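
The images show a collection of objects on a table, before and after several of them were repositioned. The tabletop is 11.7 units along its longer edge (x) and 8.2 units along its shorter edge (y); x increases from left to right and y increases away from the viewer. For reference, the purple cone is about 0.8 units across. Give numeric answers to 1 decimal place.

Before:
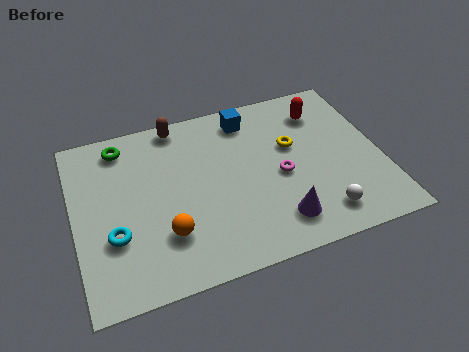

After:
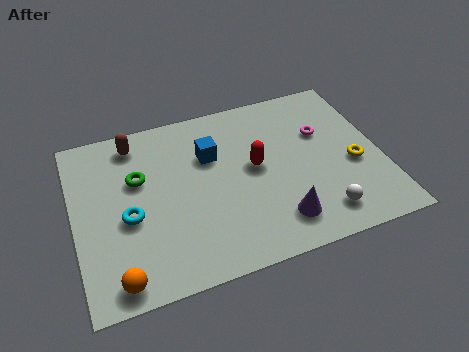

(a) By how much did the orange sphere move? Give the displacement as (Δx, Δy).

(-1.9, -1.4)

From the two frames, the orange sphere sits at roughly (3.3, 2.3) before and (1.4, 0.9) after.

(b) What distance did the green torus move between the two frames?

1.9

The green torus was near (2.0, 7.0) before and (2.5, 5.2) after, so it travelled √(0.5² + 1.8²) ≈ 1.9 units.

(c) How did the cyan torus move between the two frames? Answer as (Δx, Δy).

(0.6, 0.7)

The cyan torus was at about (1.4, 2.8) and moved to about (2.0, 3.5).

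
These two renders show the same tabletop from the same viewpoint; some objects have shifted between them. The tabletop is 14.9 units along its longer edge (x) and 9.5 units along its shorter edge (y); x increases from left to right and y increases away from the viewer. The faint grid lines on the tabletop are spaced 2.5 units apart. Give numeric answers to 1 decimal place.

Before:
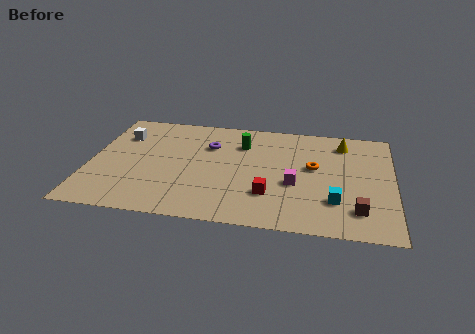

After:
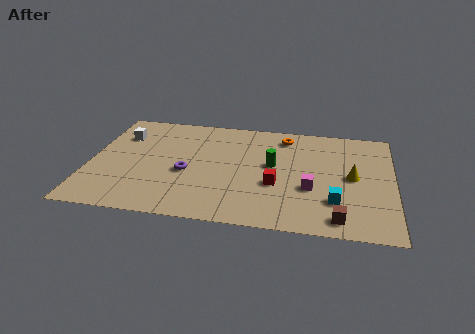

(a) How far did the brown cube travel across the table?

1.2

From (13.2, 2.0) to (12.3, 1.2), the brown cube covered √(0.9² + 0.8²) ≈ 1.2 units.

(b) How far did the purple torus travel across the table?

2.8

The purple torus was near (5.8, 6.6) before and (4.8, 4.0) after, so it travelled √(1.0² + 2.6²) ≈ 2.8 units.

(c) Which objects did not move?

the white cube and the cyan cube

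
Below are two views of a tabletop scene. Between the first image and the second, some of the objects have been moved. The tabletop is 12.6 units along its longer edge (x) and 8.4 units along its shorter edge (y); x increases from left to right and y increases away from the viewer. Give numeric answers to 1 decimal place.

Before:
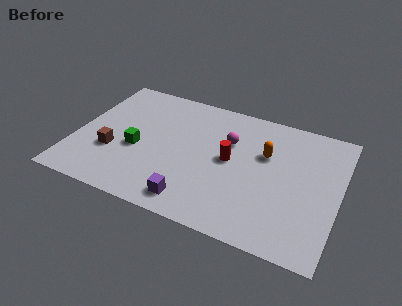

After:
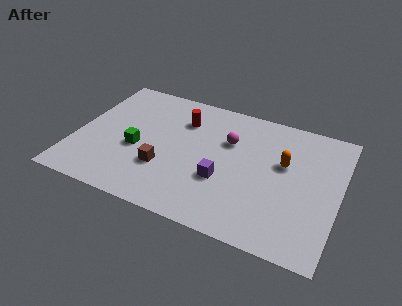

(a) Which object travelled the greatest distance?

the red cylinder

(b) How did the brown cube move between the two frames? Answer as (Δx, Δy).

(2.5, -0.2)

From the two frames, the brown cube sits at roughly (1.9, 2.9) before and (4.4, 2.7) after.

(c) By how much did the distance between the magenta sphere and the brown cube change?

-1.9

The distance was about 5.9 in the first image and 4.0 in the second, so they moved 1.9 units closer together.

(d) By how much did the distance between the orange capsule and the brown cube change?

-1.5

The distance was about 7.5 in the first image and 6.0 in the second, so they moved 1.5 units closer together.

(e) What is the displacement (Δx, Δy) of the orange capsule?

(0.9, -0.3)

The orange capsule was at about (9.0, 5.4) and moved to about (9.9, 5.1).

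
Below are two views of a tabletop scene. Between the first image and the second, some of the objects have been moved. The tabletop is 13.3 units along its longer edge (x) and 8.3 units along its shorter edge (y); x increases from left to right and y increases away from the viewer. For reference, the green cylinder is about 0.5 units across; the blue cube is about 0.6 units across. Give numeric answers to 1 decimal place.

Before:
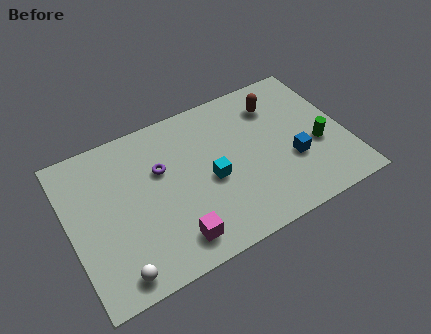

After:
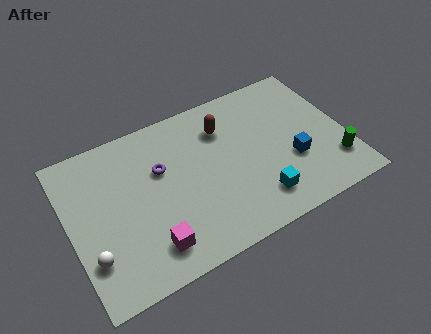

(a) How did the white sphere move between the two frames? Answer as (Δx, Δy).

(-1.0, 1.3)

The white sphere was at about (1.8, 1.0) and moved to about (0.8, 2.3).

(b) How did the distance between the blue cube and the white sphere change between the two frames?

+0.8

The distance was about 9.0 in the first image and 9.8 in the second, so they moved 0.8 units further apart.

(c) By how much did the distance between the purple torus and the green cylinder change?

+1.0

Before: roughly 7.7 units apart; after: 8.7. That's 1.0 units further apart.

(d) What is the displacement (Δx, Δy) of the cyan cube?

(2.0, -2.0)

From the two frames, the cyan cube sits at roughly (6.7, 3.7) before and (8.7, 1.7) after.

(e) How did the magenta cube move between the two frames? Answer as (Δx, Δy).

(-1.1, 0.2)

The magenta cube started near (4.6, 1.4) and ended near (3.5, 1.6).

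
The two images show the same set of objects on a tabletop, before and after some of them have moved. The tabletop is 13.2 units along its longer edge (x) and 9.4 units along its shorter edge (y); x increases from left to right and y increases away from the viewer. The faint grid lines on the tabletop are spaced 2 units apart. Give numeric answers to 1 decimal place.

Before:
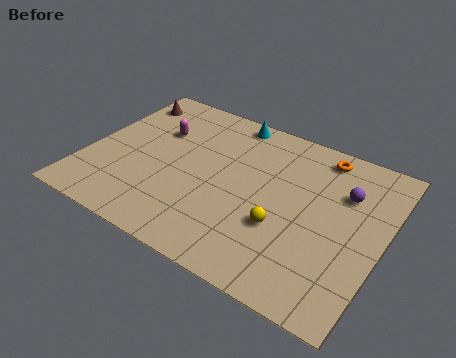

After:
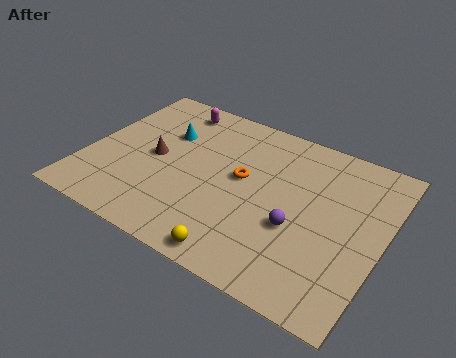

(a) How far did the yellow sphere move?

2.8

The yellow sphere moved from about (9.0, 3.3) to (7.5, 0.9), a distance of √(1.5² + 2.4²) ≈ 2.8.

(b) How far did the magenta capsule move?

1.8

The magenta capsule was near (2.8, 6.3) before and (3.2, 8.1) after, so it travelled √(0.4² + 1.8²) ≈ 1.8 units.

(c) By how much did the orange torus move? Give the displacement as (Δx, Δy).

(-3.1, -3.0)

The orange torus was at about (10.0, 8.2) and moved to about (6.9, 5.2).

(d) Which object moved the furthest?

the orange torus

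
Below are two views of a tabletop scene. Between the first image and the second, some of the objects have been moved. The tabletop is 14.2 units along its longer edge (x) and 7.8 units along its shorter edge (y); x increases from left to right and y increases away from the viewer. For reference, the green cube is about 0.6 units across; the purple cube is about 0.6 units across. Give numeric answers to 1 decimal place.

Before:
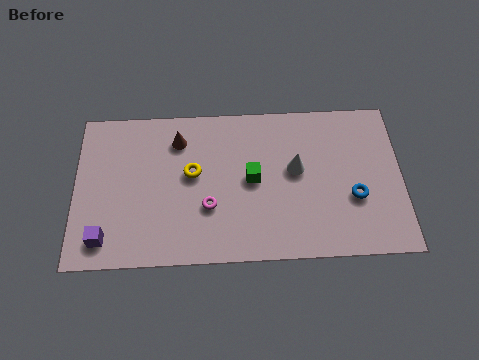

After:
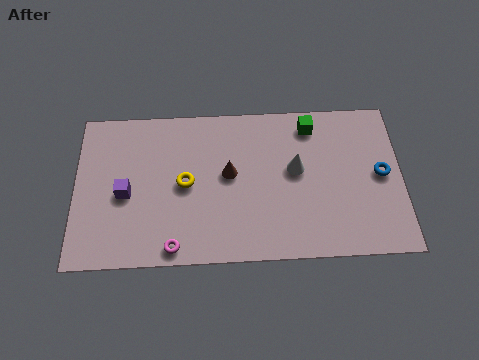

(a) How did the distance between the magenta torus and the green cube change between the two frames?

+6.0

The distance was about 2.3 in the first image and 8.3 in the second, so they moved 6.0 units further apart.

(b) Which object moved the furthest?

the green cube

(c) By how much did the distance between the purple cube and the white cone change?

-1.4

Before: roughly 8.9 units apart; after: 7.5. That's 1.4 units closer together.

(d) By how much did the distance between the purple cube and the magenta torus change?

-1.3

The distance was about 4.7 in the first image and 3.4 in the second, so they moved 1.3 units closer together.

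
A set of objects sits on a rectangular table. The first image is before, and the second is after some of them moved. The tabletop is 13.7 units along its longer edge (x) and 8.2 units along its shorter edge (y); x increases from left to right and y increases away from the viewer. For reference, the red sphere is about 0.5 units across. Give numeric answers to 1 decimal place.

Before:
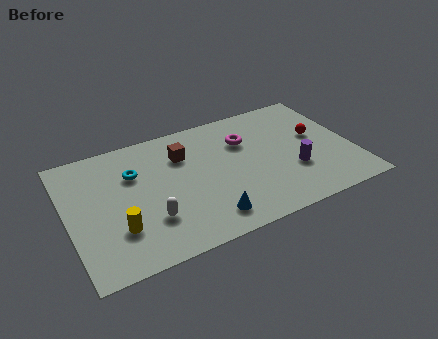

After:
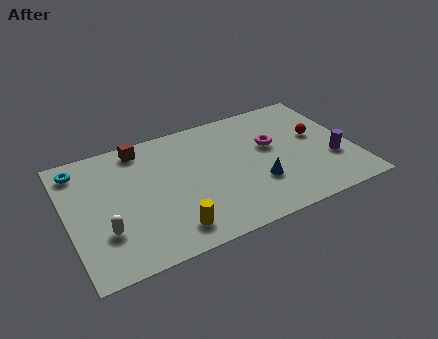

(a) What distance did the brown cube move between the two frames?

2.3

The brown cube was near (5.7, 5.9) before and (3.8, 7.2) after, so it travelled √(1.9² + 1.3²) ≈ 2.3 units.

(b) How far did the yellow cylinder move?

2.6

The yellow cylinder moved from about (2.2, 2.4) to (4.6, 1.4), a distance of √(2.4² + 1.0²) ≈ 2.6.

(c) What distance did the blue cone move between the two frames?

2.9

The blue cone was near (6.3, 1.4) before and (8.9, 2.6) after, so it travelled √(2.6² + 1.2²) ≈ 2.9 units.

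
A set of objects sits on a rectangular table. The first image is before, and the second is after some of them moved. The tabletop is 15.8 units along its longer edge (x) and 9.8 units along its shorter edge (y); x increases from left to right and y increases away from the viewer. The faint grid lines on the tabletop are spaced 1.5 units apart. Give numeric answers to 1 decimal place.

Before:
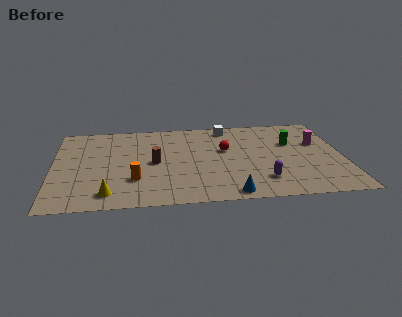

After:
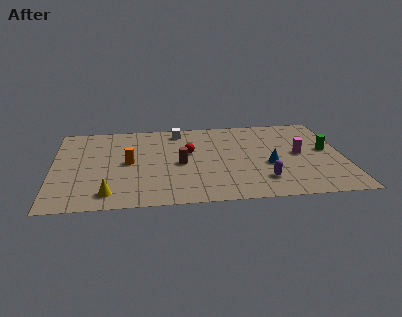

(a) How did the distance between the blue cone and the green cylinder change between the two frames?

-3.1

They were about 6.6 units apart before and 3.5 after — 3.1 units closer together.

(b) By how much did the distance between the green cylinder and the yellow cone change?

+1.3

The distance was about 11.2 in the first image and 12.5 in the second, so they moved 1.3 units further apart.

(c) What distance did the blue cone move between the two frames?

3.7

The blue cone moved from about (9.5, 0.9) to (11.7, 3.9), a distance of √(2.2² + 3.0²) ≈ 3.7.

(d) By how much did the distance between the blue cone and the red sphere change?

-0.3

They were about 5.0 units apart before and 4.7 after — 0.3 units closer together.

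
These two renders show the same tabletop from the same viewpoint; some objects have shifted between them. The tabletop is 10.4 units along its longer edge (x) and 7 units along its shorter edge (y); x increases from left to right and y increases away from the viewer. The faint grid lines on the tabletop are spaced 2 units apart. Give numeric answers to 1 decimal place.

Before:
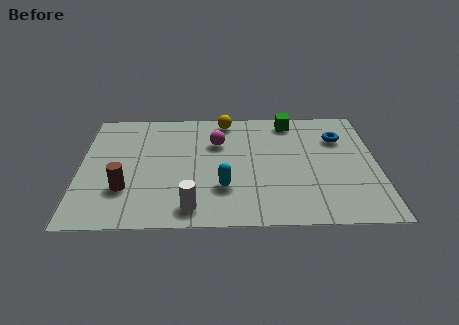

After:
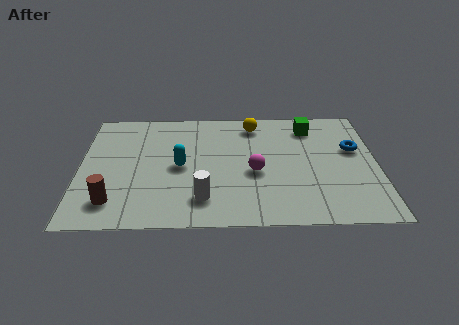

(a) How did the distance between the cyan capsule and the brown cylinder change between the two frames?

-0.4

They were about 3.4 units apart before and 3.0 after — 0.4 units closer together.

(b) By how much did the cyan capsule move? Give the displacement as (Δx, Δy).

(-1.5, 1.3)

The cyan capsule was at about (5.0, 2.1) and moved to about (3.5, 3.4).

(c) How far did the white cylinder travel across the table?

0.6

The white cylinder moved from about (3.9, 1.0) to (4.3, 1.5), a distance of √(0.4² + 0.5²) ≈ 0.6.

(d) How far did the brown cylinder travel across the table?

0.8

From (1.6, 2.1) to (1.2, 1.4), the brown cylinder covered √(0.4² + 0.7²) ≈ 0.8 units.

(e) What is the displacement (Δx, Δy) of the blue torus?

(0.5, -0.7)

The blue torus was at about (9.1, 5.0) and moved to about (9.6, 4.3).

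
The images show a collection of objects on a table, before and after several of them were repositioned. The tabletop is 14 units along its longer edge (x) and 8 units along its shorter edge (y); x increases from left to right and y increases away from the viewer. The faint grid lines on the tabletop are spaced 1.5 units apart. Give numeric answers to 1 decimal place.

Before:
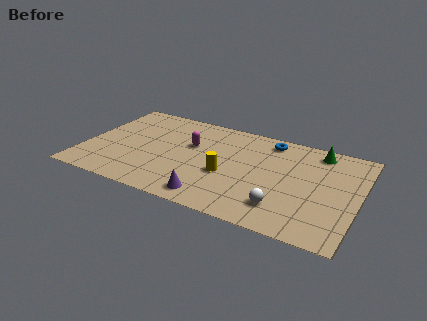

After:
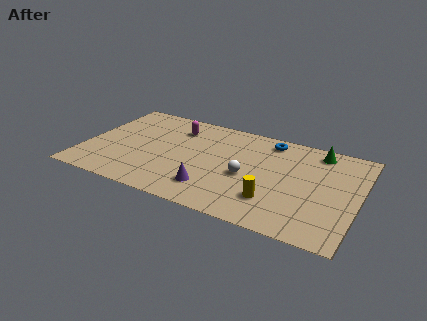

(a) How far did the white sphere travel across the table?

2.6

From (10.4, 1.8) to (8.4, 3.5), the white sphere covered √(2.0² + 1.7²) ≈ 2.6 units.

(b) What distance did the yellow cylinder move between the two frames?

2.7

The yellow cylinder moved from about (7.4, 3.2) to (9.9, 2.1), a distance of √(2.5² + 1.1²) ≈ 2.7.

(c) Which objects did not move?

the blue torus and the green cone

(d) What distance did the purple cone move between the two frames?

0.7

The purple cone was near (6.9, 1.1) before and (6.8, 1.8) after, so it travelled √(0.1² + 0.7²) ≈ 0.7 units.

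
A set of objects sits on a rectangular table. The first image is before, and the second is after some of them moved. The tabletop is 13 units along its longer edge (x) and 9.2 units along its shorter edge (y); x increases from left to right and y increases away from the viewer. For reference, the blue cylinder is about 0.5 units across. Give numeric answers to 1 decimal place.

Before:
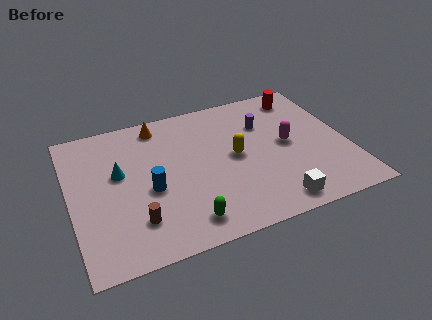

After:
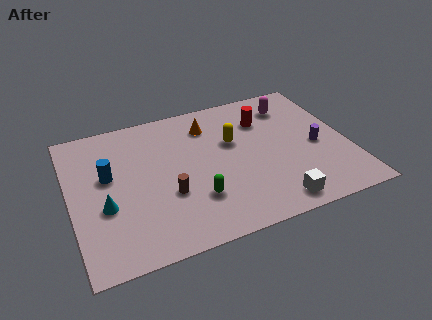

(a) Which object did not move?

the white cube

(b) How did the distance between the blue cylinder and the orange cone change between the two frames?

+1.0

Before: roughly 4.2 units apart; after: 5.2. That's 1.0 units further apart.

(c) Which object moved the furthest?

the purple cylinder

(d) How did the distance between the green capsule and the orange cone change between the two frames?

-1.9

Before: roughly 6.6 units apart; after: 4.7. That's 1.9 units closer together.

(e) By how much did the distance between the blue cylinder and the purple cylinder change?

+3.6

Before: roughly 6.2 units apart; after: 9.8. That's 3.6 units further apart.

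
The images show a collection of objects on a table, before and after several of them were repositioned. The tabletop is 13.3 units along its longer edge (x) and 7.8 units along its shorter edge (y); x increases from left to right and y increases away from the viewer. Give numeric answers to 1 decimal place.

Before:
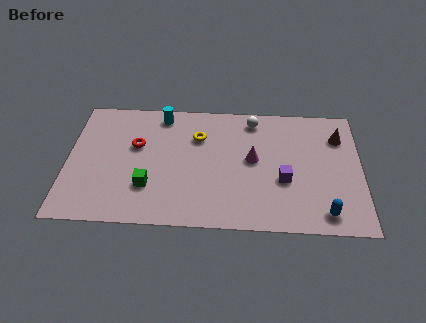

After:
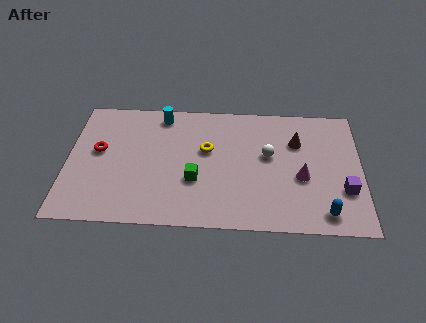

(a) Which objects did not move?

the blue capsule and the cyan cylinder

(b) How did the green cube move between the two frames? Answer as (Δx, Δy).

(2.1, 0.5)

The green cube started near (3.7, 2.3) and ended near (5.8, 2.8).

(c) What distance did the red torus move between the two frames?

1.7

The red torus moved from about (3.1, 4.8) to (1.4, 4.4), a distance of √(1.7² + 0.4²) ≈ 1.7.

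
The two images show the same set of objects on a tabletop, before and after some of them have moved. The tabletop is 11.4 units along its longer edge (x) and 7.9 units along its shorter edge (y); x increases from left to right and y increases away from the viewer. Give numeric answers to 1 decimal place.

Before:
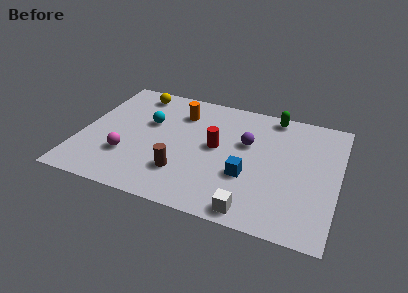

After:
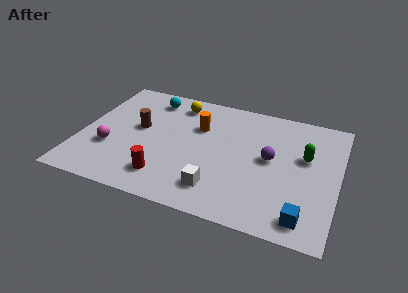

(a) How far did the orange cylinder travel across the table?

1.1

From (4.2, 6.0) to (5.1, 5.3), the orange cylinder covered √(0.9² + 0.7²) ≈ 1.1 units.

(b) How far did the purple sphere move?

1.3

The purple sphere moved from about (7.3, 4.9) to (8.4, 4.2), a distance of √(1.1² + 0.7²) ≈ 1.3.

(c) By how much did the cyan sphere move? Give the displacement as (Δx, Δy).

(-0.1, 1.7)

The cyan sphere was at about (2.9, 4.9) and moved to about (2.8, 6.6).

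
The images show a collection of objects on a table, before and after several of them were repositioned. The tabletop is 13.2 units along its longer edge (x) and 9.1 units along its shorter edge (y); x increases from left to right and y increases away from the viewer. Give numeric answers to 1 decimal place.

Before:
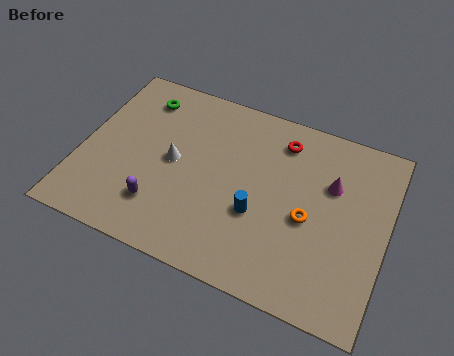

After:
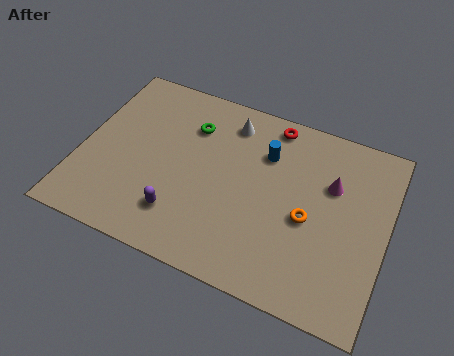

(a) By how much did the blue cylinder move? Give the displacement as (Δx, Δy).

(0.0, 3.1)

The blue cylinder was at about (7.8, 3.4) and moved to about (7.8, 6.5).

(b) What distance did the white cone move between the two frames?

3.6

The white cone moved from about (4.0, 4.6) to (6.1, 7.5), a distance of √(2.1² + 2.9²) ≈ 3.6.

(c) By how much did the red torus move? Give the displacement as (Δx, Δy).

(-0.5, 0.7)

From the two frames, the red torus sits at roughly (8.4, 7.4) before and (7.9, 8.1) after.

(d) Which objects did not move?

the orange torus and the magenta cone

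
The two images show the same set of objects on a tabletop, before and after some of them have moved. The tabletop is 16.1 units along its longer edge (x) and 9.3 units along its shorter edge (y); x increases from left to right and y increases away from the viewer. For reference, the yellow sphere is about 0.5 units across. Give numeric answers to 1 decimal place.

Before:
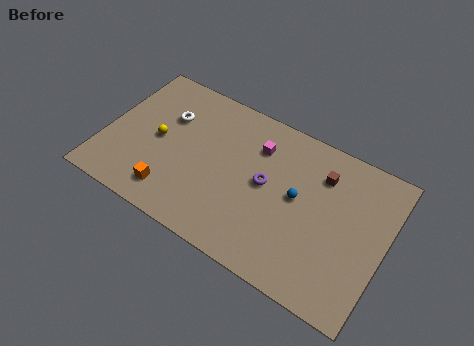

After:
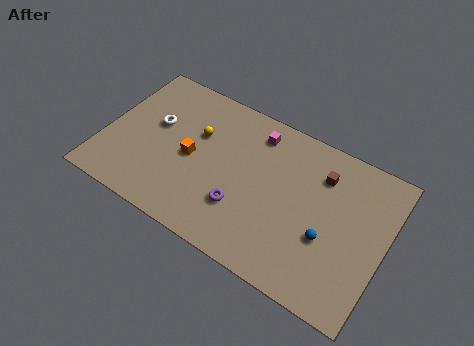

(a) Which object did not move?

the brown cube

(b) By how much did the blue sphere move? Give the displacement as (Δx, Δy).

(1.9, -1.5)

The blue sphere was at about (11.1, 5.0) and moved to about (13.0, 3.5).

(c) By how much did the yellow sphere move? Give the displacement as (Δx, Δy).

(2.1, 1.4)

The yellow sphere started near (3.0, 4.6) and ended near (5.1, 6.0).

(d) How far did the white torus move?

1.0

The white torus was near (3.3, 6.3) before and (2.7, 5.5) after, so it travelled √(0.6² + 0.8²) ≈ 1.0 units.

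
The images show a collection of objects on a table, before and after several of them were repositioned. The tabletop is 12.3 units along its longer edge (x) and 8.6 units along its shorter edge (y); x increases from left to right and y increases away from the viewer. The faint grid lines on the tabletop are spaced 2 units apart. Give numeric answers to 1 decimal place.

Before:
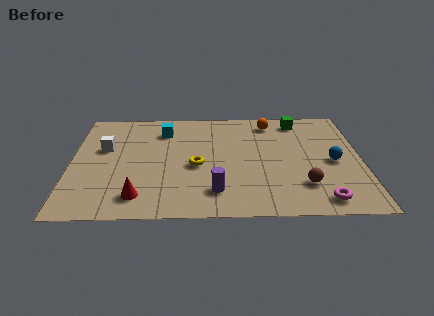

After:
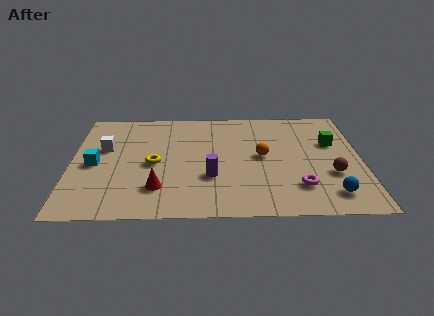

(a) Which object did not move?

the white cube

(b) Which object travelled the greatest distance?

the cyan cube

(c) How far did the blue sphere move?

2.5

The blue sphere was near (11.1, 4.0) before and (10.9, 1.5) after, so it travelled √(0.2² + 2.5²) ≈ 2.5 units.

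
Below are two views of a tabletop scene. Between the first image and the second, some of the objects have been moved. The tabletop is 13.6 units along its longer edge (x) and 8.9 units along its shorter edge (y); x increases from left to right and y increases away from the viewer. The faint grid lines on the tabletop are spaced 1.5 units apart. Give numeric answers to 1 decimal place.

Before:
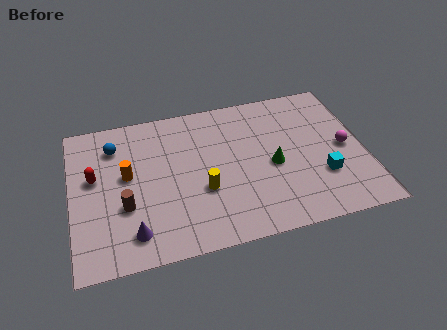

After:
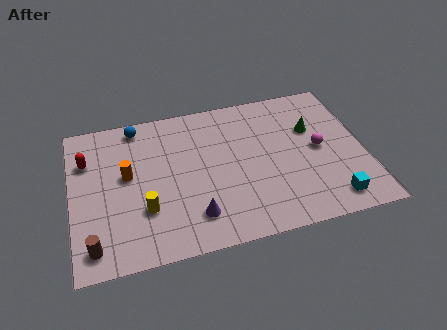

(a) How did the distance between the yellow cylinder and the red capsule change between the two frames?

-1.0

They were about 5.3 units apart before and 4.3 after — 1.0 units closer together.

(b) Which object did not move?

the orange cylinder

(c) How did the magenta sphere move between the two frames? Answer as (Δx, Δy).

(-1.2, 0.2)

The magenta sphere was at about (12.7, 4.3) and moved to about (11.5, 4.5).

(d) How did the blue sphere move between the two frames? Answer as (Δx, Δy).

(1.1, 1.0)

From the two frames, the blue sphere sits at roughly (2.1, 6.9) before and (3.2, 7.9) after.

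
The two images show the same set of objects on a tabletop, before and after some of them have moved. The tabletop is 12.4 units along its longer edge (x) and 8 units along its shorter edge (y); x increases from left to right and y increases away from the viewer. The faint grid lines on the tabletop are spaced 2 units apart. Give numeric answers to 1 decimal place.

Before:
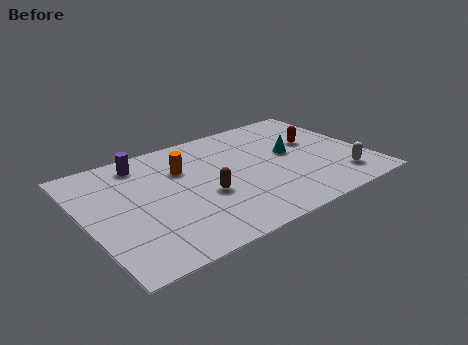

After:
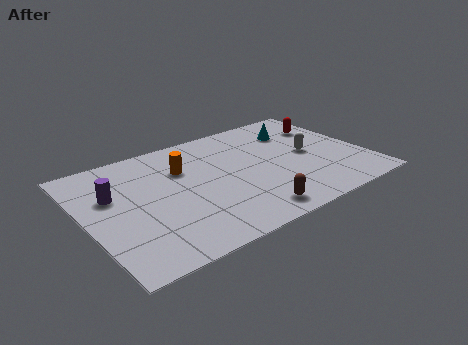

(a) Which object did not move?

the orange cylinder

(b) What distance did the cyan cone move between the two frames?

1.7

From (9.2, 4.4) to (9.8, 6.0), the cyan cone covered √(0.6² + 1.6²) ≈ 1.7 units.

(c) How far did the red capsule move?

1.3

From (10.4, 4.8) to (11.2, 5.8), the red capsule covered √(0.8² + 1.0²) ≈ 1.3 units.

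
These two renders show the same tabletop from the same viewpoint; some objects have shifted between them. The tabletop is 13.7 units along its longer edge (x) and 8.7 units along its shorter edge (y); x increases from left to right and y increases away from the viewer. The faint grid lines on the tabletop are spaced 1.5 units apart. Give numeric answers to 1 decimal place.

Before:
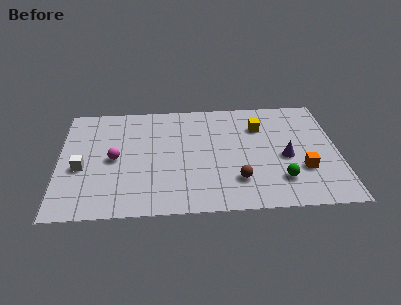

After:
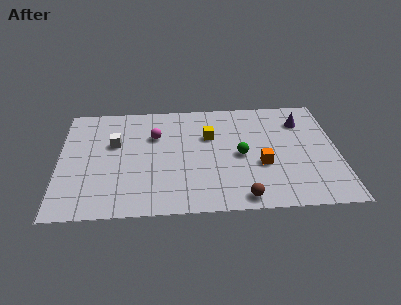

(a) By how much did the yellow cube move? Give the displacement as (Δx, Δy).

(-2.5, -0.6)

From the two frames, the yellow cube sits at roughly (9.9, 6.3) before and (7.4, 5.7) after.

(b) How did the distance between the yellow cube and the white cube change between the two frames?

-4.5

The distance was about 9.2 in the first image and 4.7 in the second, so they moved 4.5 units closer together.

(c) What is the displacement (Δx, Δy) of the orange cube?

(-2.0, 0.5)

From the two frames, the orange cube sits at roughly (11.9, 2.8) before and (9.9, 3.3) after.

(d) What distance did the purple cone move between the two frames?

2.9

From (11.1, 3.8) to (12.0, 6.6), the purple cone covered √(0.9² + 2.8²) ≈ 2.9 units.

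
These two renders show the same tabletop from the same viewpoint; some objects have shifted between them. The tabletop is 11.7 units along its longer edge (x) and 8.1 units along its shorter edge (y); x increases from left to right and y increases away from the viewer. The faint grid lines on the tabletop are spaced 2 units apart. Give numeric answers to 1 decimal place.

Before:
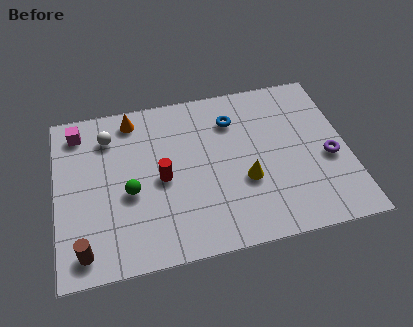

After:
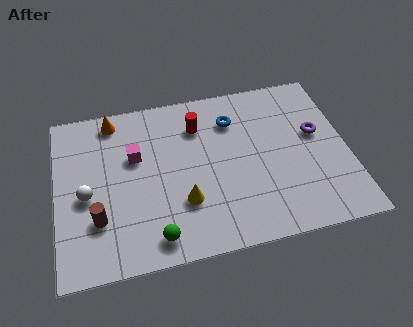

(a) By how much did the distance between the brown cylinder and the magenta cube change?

-2.6

They were about 5.7 units apart before and 3.1 after — 2.6 units closer together.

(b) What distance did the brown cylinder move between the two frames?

1.4

From (1.0, 1.1) to (1.6, 2.4), the brown cylinder covered √(0.6² + 1.3²) ≈ 1.4 units.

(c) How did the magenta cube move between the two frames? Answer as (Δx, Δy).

(2.2, -1.7)

From the two frames, the magenta cube sits at roughly (1.0, 6.8) before and (3.2, 5.1) after.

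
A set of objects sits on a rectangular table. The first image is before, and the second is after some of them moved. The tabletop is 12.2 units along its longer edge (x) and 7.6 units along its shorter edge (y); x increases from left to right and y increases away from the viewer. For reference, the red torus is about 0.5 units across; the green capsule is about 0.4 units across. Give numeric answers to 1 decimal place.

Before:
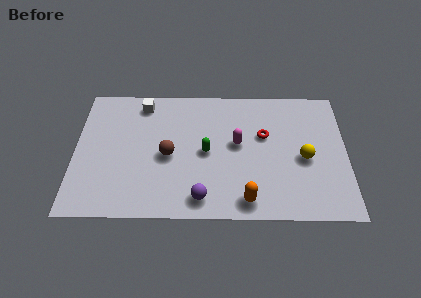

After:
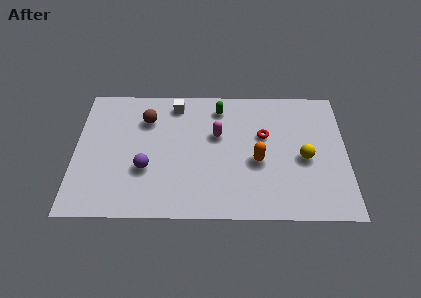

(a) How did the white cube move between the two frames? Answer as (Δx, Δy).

(1.5, 0.0)

The white cube started near (3.0, 6.5) and ended near (4.5, 6.5).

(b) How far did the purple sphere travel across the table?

3.0

The purple sphere moved from about (5.7, 1.1) to (3.2, 2.7), a distance of √(2.5² + 1.6²) ≈ 3.0.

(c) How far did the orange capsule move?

2.3

From (7.7, 1.0) to (8.2, 3.2), the orange capsule covered √(0.5² + 2.2²) ≈ 2.3 units.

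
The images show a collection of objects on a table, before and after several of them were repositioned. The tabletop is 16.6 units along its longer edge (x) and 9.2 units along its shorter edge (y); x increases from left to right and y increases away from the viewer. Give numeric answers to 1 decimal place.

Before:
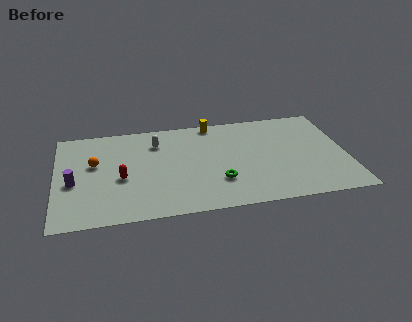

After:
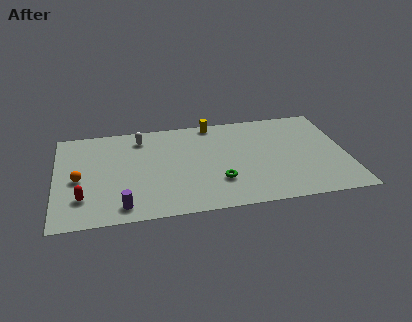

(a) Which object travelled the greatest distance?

the purple cylinder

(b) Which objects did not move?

the yellow cylinder and the green torus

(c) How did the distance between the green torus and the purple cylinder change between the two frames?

-2.6

The distance was about 8.3 in the first image and 5.7 in the second, so they moved 2.6 units closer together.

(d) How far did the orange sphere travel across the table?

1.6

The orange sphere was near (2.2, 5.5) before and (1.3, 4.2) after, so it travelled √(0.9² + 1.3²) ≈ 1.6 units.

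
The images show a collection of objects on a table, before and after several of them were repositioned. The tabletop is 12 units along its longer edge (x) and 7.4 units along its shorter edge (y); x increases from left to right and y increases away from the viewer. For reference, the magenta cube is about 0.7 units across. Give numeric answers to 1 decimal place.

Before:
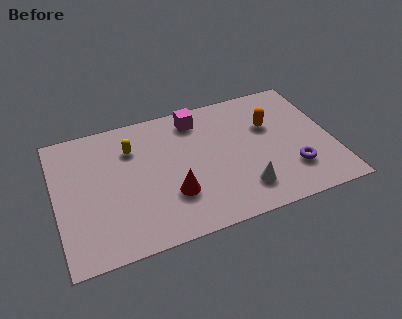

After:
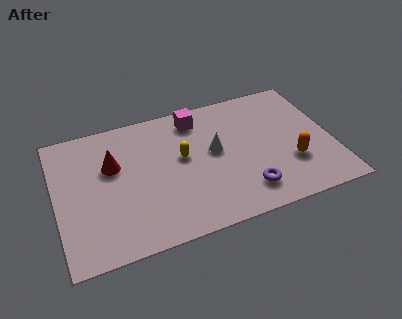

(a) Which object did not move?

the magenta cube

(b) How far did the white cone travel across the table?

2.7

The white cone was near (7.9, 1.6) before and (6.9, 4.1) after, so it travelled √(1.0² + 2.5²) ≈ 2.7 units.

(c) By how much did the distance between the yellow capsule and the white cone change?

-4.5

The distance was about 5.9 in the first image and 1.4 in the second, so they moved 4.5 units closer together.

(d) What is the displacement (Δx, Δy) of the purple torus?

(-2.1, -0.5)

From the two frames, the purple torus sits at roughly (10.1, 2.0) before and (8.0, 1.5) after.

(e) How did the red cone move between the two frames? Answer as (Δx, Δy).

(-2.4, 2.4)

The red cone started near (4.9, 2.3) and ended near (2.5, 4.7).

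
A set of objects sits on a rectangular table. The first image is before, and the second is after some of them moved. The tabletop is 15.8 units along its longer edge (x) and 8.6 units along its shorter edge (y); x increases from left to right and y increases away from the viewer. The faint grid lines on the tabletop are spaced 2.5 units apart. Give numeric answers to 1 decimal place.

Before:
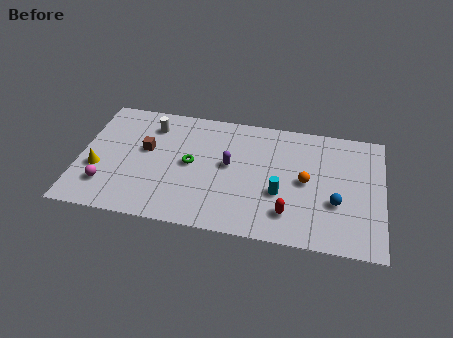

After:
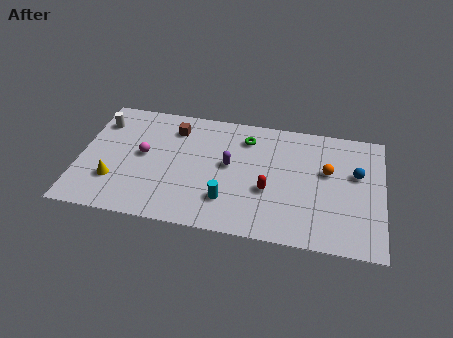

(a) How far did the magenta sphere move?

3.1

The magenta sphere was near (1.5, 2.1) before and (3.3, 4.6) after, so it travelled √(1.8² + 2.5²) ≈ 3.1 units.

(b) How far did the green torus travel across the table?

3.7

The green torus was near (5.8, 4.4) before and (8.6, 6.8) after, so it travelled √(2.8² + 2.4²) ≈ 3.7 units.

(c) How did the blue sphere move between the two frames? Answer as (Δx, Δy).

(1.0, 2.2)

The blue sphere started near (13.4, 3.1) and ended near (14.4, 5.3).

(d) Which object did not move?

the purple capsule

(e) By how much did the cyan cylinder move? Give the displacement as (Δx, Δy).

(-2.7, -1.0)

The cyan cylinder was at about (10.5, 3.2) and moved to about (7.8, 2.2).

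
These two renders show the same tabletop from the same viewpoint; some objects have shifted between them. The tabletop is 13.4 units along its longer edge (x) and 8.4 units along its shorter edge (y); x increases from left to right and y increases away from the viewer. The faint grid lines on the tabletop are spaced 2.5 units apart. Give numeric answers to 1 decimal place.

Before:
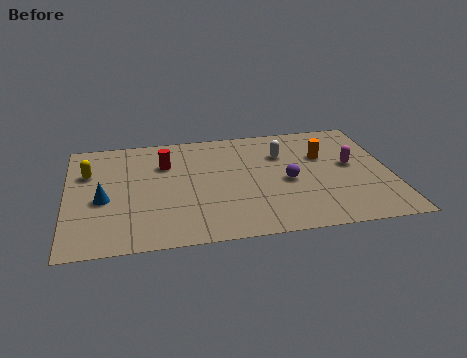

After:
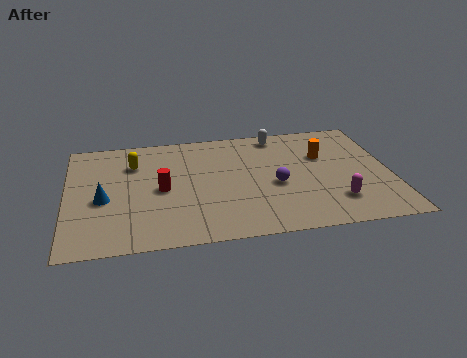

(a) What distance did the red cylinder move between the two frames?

1.9

From (4.1, 5.9) to (3.9, 4.0), the red cylinder covered √(0.2² + 1.9²) ≈ 1.9 units.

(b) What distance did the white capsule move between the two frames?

1.5

From (9.0, 5.9) to (8.9, 7.4), the white capsule covered √(0.1² + 1.5²) ≈ 1.5 units.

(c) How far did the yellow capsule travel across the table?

1.9

The yellow capsule moved from about (0.9, 5.7) to (2.8, 6.1), a distance of √(1.9² + 0.4²) ≈ 1.9.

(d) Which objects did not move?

the orange cylinder and the blue cone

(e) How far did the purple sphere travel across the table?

0.5

The purple sphere moved from about (9.1, 3.8) to (8.6, 3.6), a distance of √(0.5² + 0.2²) ≈ 0.5.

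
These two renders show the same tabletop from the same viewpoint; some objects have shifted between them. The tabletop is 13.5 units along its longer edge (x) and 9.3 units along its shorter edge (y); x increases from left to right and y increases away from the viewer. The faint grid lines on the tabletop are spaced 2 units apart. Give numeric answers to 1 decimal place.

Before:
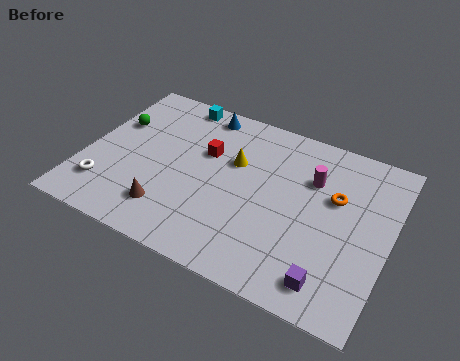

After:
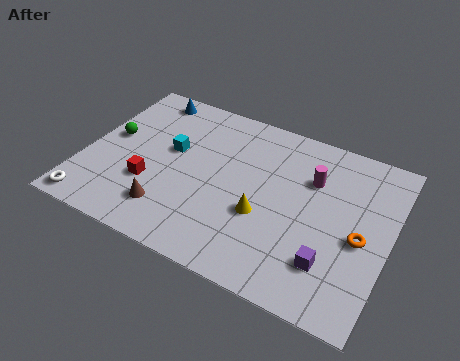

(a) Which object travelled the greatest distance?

the red cube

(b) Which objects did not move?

the brown cone and the magenta cylinder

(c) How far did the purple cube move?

0.9

From (11.3, 1.4) to (11.2, 2.3), the purple cube covered √(0.1² + 0.9²) ≈ 0.9 units.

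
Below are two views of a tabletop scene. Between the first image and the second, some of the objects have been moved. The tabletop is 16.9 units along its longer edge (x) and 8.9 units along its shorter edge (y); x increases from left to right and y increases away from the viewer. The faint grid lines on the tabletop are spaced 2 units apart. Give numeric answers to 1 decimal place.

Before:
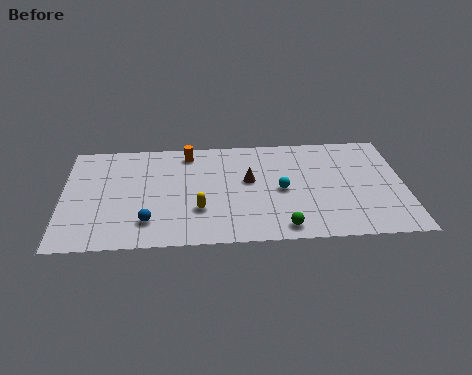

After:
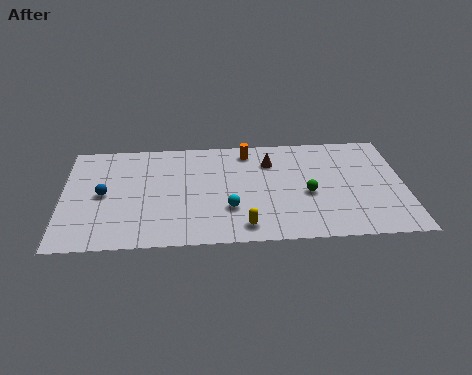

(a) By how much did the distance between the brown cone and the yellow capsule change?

+2.1

They were about 3.4 units apart before and 5.5 after — 2.1 units further apart.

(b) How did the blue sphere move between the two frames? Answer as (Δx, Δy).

(-2.2, 2.4)

The blue sphere started near (4.2, 2.0) and ended near (2.0, 4.4).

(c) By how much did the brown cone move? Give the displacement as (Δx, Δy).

(1.1, 1.5)

From the two frames, the brown cone sits at roughly (9.2, 5.1) before and (10.3, 6.6) after.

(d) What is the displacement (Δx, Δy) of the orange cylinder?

(3.0, 0.0)

The orange cylinder started near (6.2, 7.6) and ended near (9.2, 7.6).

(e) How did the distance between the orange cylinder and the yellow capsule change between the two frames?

+1.5

The distance was about 4.8 in the first image and 6.3 in the second, so they moved 1.5 units further apart.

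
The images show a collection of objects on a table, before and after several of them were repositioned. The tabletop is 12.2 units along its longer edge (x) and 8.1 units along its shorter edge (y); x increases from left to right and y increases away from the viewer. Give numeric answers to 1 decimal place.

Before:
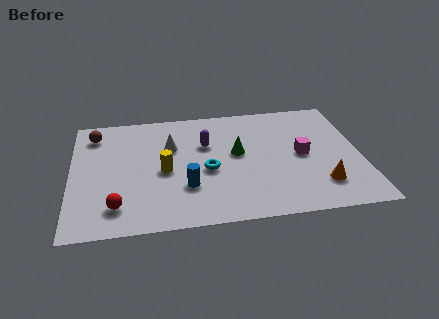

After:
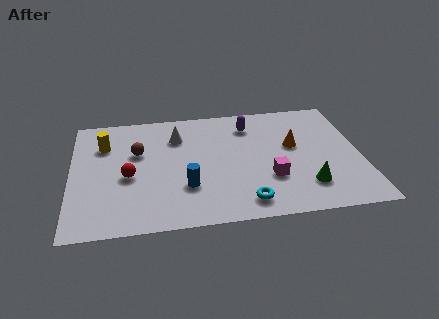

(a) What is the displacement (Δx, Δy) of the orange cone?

(-1.0, 2.8)

From the two frames, the orange cone sits at roughly (10.4, 1.9) before and (9.4, 4.7) after.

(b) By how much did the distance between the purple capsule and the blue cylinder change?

+1.9

The distance was about 2.9 in the first image and 4.8 in the second, so they moved 1.9 units further apart.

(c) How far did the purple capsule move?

2.2

The purple capsule was near (5.7, 5.3) before and (7.6, 6.4) after, so it travelled √(1.9² + 1.1²) ≈ 2.2 units.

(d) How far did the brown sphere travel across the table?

2.3

From (1.0, 6.6) to (2.8, 5.1), the brown sphere covered √(1.8² + 1.5²) ≈ 2.3 units.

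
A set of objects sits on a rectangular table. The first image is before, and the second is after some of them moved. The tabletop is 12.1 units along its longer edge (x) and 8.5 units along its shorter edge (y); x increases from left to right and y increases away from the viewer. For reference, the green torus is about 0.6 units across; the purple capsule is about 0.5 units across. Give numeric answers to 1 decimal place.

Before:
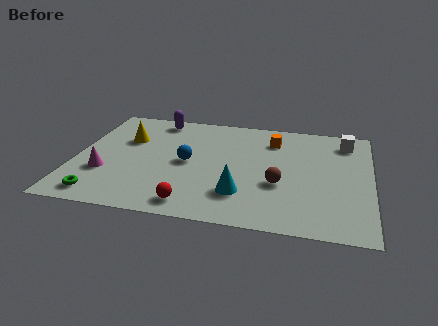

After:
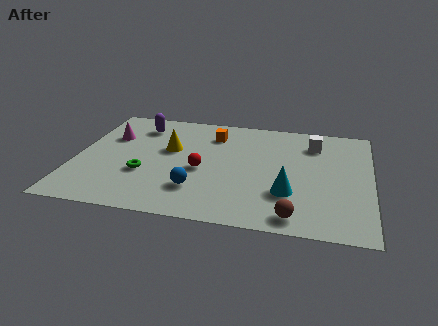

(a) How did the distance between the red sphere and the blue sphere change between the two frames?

-1.6

Before: roughly 3.1 units apart; after: 1.5. That's 1.6 units closer together.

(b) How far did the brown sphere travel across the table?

2.3

The brown sphere moved from about (8.4, 3.2) to (9.1, 1.0), a distance of √(0.7² + 2.2²) ≈ 2.3.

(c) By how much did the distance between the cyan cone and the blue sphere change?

+0.7

The distance was about 3.0 in the first image and 3.7 in the second, so they moved 0.7 units further apart.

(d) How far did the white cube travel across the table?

1.4

From (11.0, 7.0) to (9.7, 6.6), the white cube covered √(1.3² + 0.4²) ≈ 1.4 units.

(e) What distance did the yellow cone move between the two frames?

1.9

From (2.0, 5.6) to (3.8, 5.1), the yellow cone covered √(1.8² + 0.5²) ≈ 1.9 units.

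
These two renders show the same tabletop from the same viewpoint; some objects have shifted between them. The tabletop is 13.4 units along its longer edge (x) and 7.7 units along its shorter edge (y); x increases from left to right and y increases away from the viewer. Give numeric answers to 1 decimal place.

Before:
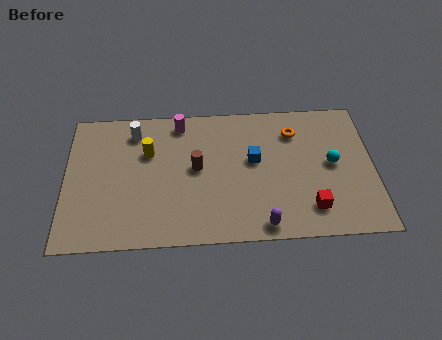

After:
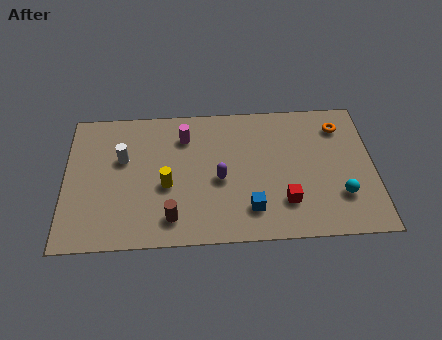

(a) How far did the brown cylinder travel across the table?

2.9

From (5.7, 4.1) to (4.6, 1.4), the brown cylinder covered √(1.1² + 2.7²) ≈ 2.9 units.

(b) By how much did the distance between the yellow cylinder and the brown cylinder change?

-0.5

The distance was about 2.3 in the first image and 1.8 in the second, so they moved 0.5 units closer together.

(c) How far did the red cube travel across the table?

1.2

From (10.6, 1.6) to (9.5, 2.0), the red cube covered √(1.1² + 0.4²) ≈ 1.2 units.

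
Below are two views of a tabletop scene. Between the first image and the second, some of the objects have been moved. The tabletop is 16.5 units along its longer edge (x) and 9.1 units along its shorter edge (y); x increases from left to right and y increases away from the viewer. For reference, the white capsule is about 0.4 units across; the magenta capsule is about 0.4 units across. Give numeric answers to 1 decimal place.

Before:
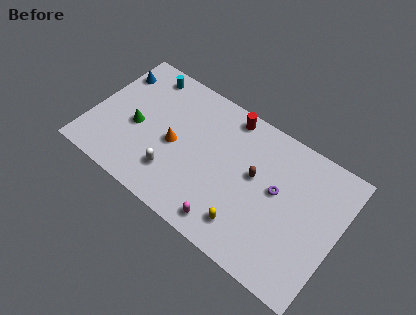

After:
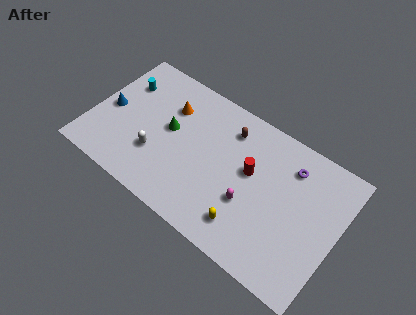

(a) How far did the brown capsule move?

2.9

The brown capsule was near (10.9, 5.2) before and (8.8, 7.2) after, so it travelled √(2.1² + 2.0²) ≈ 2.9 units.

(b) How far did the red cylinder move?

3.4

The red cylinder moved from about (8.6, 8.1) to (10.6, 5.3), a distance of √(2.0² + 2.8²) ≈ 3.4.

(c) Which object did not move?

the yellow capsule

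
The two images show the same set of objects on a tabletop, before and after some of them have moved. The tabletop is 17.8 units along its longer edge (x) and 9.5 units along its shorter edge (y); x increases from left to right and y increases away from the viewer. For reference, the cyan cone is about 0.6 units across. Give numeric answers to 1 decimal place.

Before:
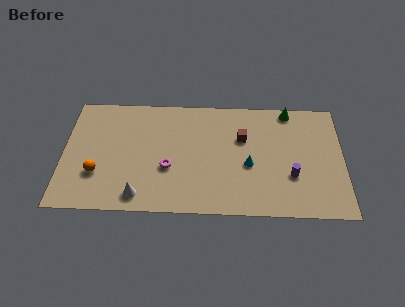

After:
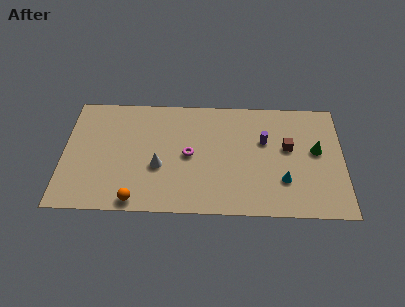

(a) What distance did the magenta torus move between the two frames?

1.7

The magenta torus was near (6.7, 3.6) before and (8.0, 4.7) after, so it travelled √(1.3² + 1.1²) ≈ 1.7 units.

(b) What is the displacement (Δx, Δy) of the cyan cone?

(2.2, -1.2)

The cyan cone was at about (11.8, 4.0) and moved to about (14.0, 2.8).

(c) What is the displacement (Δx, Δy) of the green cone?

(1.7, -3.3)

The green cone was at about (14.4, 8.6) and moved to about (16.1, 5.3).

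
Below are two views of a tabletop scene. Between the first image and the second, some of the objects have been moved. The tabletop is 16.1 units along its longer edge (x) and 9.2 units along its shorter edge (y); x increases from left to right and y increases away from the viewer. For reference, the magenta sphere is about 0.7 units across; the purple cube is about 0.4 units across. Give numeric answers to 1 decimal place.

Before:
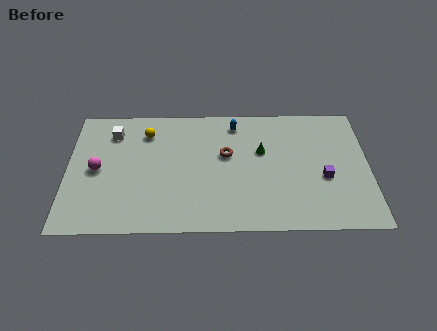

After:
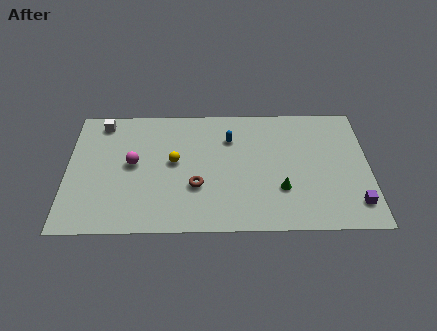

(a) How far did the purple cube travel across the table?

2.5

From (13.7, 3.7) to (15.3, 1.8), the purple cube covered √(1.6² + 1.9²) ≈ 2.5 units.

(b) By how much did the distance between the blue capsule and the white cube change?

+0.4

Before: roughly 6.6 units apart; after: 7.0. That's 0.4 units further apart.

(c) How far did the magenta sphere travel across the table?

1.9

From (1.6, 4.5) to (3.5, 4.9), the magenta sphere covered √(1.9² + 0.4²) ≈ 1.9 units.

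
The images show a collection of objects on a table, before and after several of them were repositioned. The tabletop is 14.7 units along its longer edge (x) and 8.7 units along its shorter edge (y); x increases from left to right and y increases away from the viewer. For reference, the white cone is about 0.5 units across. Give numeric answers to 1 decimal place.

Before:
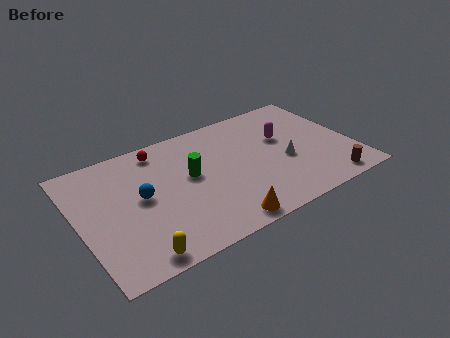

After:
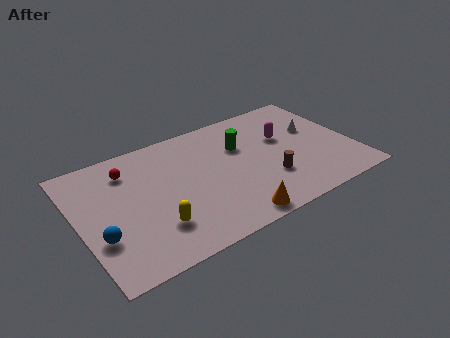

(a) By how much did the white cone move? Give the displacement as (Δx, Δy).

(1.9, 1.7)

The white cone was at about (11.0, 3.6) and moved to about (12.9, 5.3).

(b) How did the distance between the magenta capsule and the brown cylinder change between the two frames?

-1.7

They were about 4.7 units apart before and 3.0 after — 1.7 units closer together.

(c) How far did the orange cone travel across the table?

0.6

The orange cone moved from about (7.0, 0.9) to (7.6, 0.9), a distance of √(0.6² + 0.0²) ≈ 0.6.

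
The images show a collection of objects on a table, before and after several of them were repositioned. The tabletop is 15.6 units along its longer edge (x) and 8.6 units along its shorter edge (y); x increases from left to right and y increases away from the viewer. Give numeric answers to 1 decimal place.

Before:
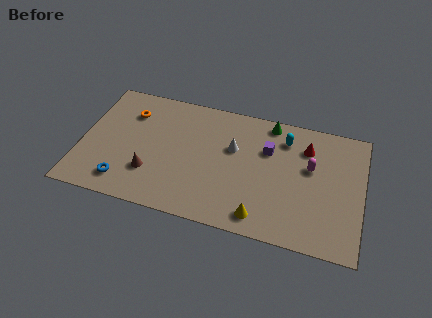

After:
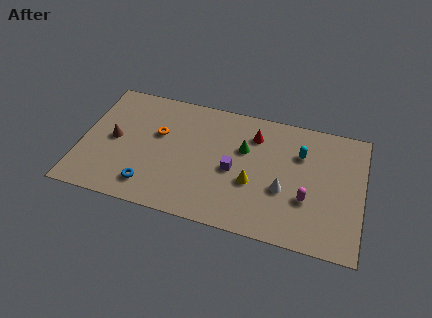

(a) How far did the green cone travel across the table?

2.6

The green cone moved from about (10.3, 7.7) to (9.0, 5.5), a distance of √(1.3² + 2.2²) ≈ 2.6.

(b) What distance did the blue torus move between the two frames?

1.4

From (2.6, 1.5) to (4.0, 1.6), the blue torus covered √(1.4² + 0.1²) ≈ 1.4 units.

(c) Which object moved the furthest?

the white cone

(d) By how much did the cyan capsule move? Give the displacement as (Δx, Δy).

(0.9, -0.8)

From the two frames, the cyan capsule sits at roughly (11.2, 6.8) before and (12.1, 6.0) after.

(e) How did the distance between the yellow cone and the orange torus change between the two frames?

-3.5

The distance was about 9.3 in the first image and 5.8 in the second, so they moved 3.5 units closer together.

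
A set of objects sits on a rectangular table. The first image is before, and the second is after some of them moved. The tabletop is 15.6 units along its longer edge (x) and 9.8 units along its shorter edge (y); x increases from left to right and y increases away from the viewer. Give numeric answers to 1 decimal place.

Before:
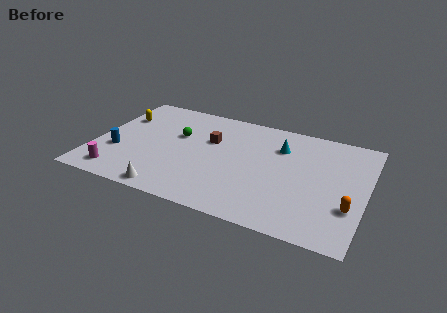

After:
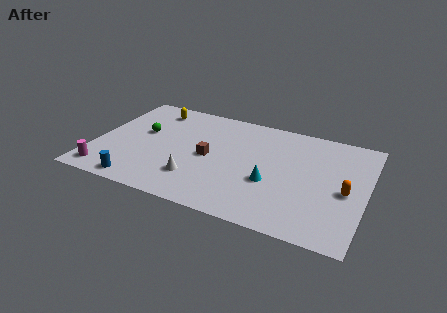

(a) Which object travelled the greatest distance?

the cyan cone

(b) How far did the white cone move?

2.1

The white cone was near (4.8, 0.9) before and (6.1, 2.5) after, so it travelled √(1.3² + 1.6²) ≈ 2.1 units.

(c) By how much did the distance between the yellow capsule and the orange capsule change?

-2.0

Before: roughly 14.2 units apart; after: 12.2. That's 2.0 units closer together.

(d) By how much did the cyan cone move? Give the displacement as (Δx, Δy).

(-0.2, -3.4)

The cyan cone started near (10.5, 7.1) and ended near (10.3, 3.7).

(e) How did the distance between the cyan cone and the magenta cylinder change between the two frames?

-0.9

They were about 10.5 units apart before and 9.6 after — 0.9 units closer together.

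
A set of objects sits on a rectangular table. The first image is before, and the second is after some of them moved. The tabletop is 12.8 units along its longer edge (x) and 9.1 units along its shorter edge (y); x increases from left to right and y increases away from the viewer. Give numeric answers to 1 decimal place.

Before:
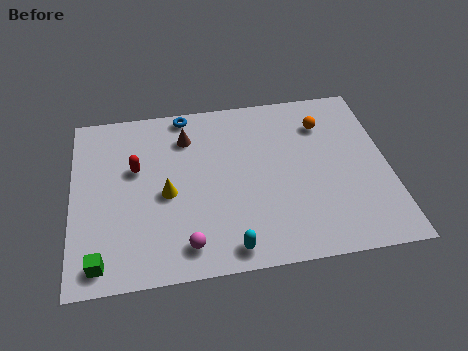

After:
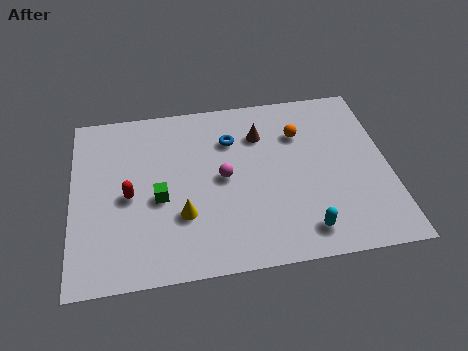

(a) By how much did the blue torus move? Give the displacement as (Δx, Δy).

(1.8, -1.7)

From the two frames, the blue torus sits at roughly (4.7, 8.3) before and (6.5, 6.6) after.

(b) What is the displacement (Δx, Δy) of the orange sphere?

(-1.0, -0.4)

The orange sphere was at about (10.3, 6.9) and moved to about (9.3, 6.5).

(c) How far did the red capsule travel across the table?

1.4

The red capsule moved from about (2.6, 5.6) to (2.3, 4.2), a distance of √(0.3² + 1.4²) ≈ 1.4.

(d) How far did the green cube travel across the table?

3.7

The green cube moved from about (1.1, 1.1) to (3.5, 3.9), a distance of √(2.4² + 2.8²) ≈ 3.7.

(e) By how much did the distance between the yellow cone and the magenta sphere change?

-0.4

The distance was about 2.8 in the first image and 2.4 in the second, so they moved 0.4 units closer together.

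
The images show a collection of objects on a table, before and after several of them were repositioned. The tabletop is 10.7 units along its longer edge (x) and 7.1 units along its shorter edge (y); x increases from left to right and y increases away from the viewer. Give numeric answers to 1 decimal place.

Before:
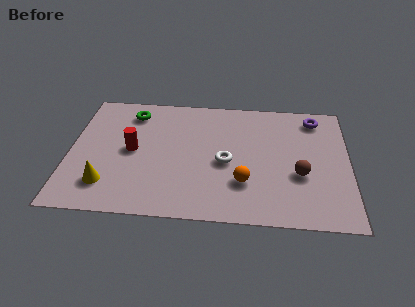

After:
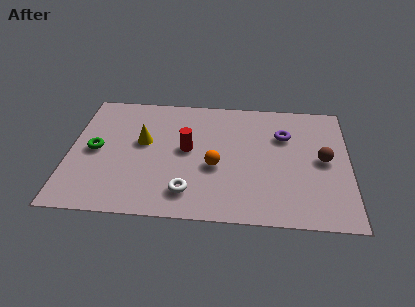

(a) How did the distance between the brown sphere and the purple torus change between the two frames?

-1.4

The distance was about 3.4 in the first image and 2.0 in the second, so they moved 1.4 units closer together.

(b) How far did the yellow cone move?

2.8

From (1.5, 1.6) to (2.8, 4.1), the yellow cone covered √(1.3² + 2.5²) ≈ 2.8 units.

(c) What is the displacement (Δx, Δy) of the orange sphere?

(-1.1, 0.8)

From the two frames, the orange sphere sits at roughly (6.7, 2.1) before and (5.6, 2.9) after.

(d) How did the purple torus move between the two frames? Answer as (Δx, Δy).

(-1.2, -1.1)

From the two frames, the purple torus sits at roughly (9.4, 6.0) before and (8.2, 4.9) after.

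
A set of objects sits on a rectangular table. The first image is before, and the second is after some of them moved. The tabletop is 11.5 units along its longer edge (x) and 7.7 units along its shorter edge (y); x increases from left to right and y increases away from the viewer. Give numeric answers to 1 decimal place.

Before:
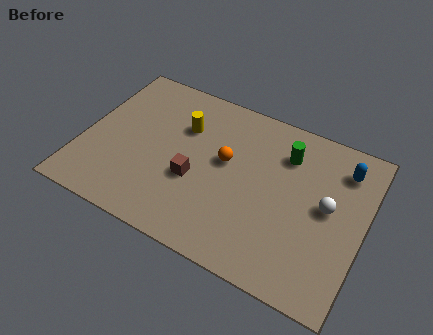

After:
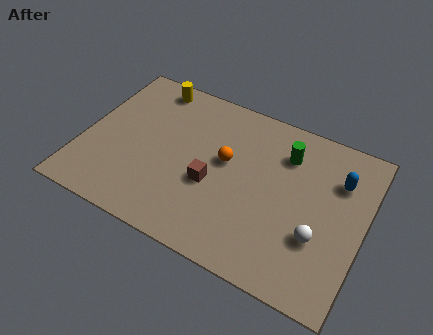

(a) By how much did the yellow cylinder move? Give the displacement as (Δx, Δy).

(-1.6, 1.5)

From the two frames, the yellow cylinder sits at roughly (3.9, 5.3) before and (2.3, 6.8) after.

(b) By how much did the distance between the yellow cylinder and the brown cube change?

+2.4

The distance was about 2.4 in the first image and 4.8 in the second, so they moved 2.4 units further apart.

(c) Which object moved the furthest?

the yellow cylinder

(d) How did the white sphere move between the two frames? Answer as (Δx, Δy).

(-0.2, -1.5)

The white sphere started near (10.0, 4.1) and ended near (9.8, 2.6).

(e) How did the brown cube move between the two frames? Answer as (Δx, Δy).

(0.7, 0.1)

The brown cube was at about (4.7, 3.0) and moved to about (5.4, 3.1).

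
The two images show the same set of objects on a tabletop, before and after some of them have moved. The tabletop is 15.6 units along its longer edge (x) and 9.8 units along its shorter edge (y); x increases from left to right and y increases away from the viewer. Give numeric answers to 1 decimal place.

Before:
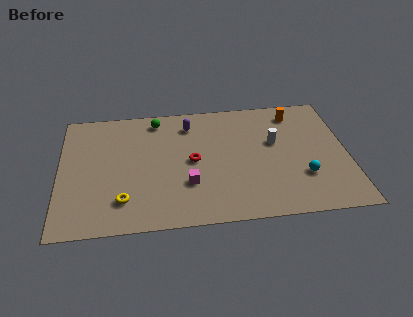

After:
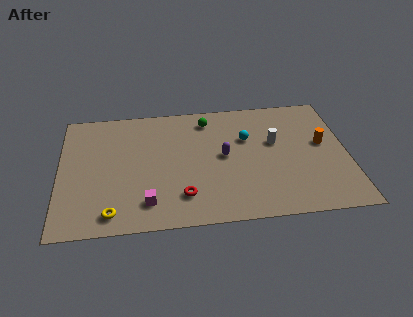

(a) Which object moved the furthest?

the cyan sphere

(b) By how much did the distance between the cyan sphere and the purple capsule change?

-5.9

They were about 7.7 units apart before and 1.8 after — 5.9 units closer together.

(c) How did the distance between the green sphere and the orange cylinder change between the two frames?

-0.8

They were about 7.6 units apart before and 6.8 after — 0.8 units closer together.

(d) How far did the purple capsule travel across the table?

3.3

The purple capsule moved from about (7.1, 7.9) to (8.9, 5.1), a distance of √(1.8² + 2.8²) ≈ 3.3.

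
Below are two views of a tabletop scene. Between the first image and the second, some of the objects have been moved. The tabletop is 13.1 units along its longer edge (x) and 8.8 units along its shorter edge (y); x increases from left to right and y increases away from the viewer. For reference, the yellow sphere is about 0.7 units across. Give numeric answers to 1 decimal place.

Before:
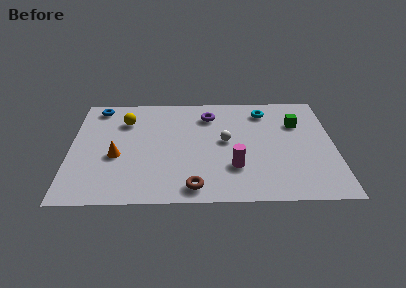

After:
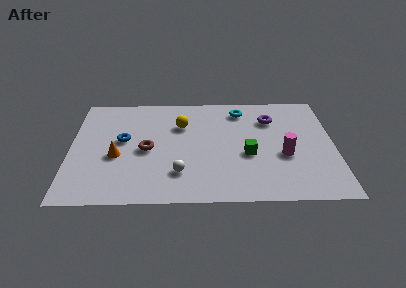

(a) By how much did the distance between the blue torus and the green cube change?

-3.8

The distance was about 10.1 in the first image and 6.3 in the second, so they moved 3.8 units closer together.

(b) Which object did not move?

the orange cone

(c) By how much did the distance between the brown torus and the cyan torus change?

-1.4

They were about 7.1 units apart before and 5.7 after — 1.4 units closer together.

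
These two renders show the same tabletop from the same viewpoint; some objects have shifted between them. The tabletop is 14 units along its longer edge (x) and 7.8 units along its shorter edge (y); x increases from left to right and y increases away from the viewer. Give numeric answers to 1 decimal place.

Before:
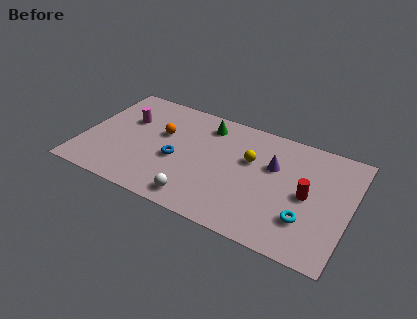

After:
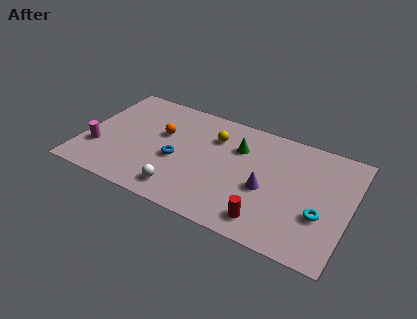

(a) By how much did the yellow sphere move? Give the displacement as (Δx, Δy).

(-2.0, 0.8)

From the two frames, the yellow sphere sits at roughly (8.7, 4.9) before and (6.7, 5.7) after.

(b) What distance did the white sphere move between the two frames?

0.9

From (6.4, 1.1) to (5.5, 1.3), the white sphere covered √(0.9² + 0.2²) ≈ 0.9 units.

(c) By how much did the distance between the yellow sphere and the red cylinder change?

+2.2

Before: roughly 3.3 units apart; after: 5.5. That's 2.2 units further apart.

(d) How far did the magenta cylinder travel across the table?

3.0

The magenta cylinder was near (2.1, 5.1) before and (0.9, 2.4) after, so it travelled √(1.2² + 2.7²) ≈ 3.0 units.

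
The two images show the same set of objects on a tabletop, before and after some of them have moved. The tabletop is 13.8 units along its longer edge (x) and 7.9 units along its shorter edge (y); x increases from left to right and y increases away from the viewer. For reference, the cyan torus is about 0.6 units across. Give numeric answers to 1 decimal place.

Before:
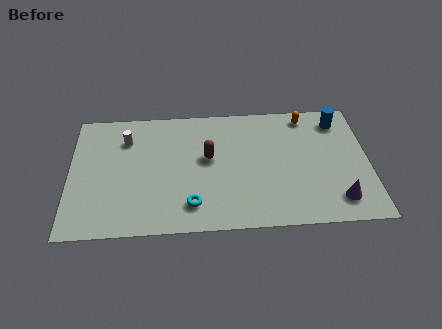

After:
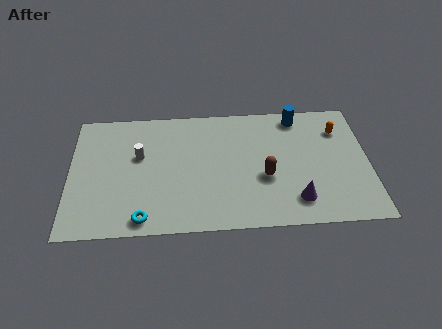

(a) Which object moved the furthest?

the brown capsule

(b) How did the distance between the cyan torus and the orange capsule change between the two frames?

+2.8

Before: roughly 7.6 units apart; after: 10.4. That's 2.8 units further apart.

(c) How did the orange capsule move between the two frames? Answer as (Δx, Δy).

(1.5, -1.0)

The orange capsule was at about (11.0, 6.9) and moved to about (12.5, 5.9).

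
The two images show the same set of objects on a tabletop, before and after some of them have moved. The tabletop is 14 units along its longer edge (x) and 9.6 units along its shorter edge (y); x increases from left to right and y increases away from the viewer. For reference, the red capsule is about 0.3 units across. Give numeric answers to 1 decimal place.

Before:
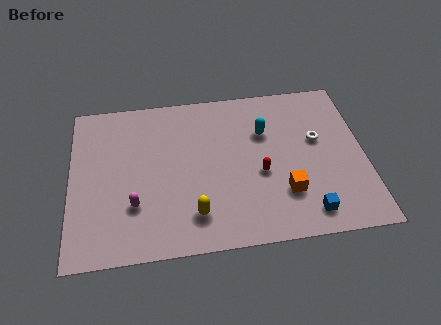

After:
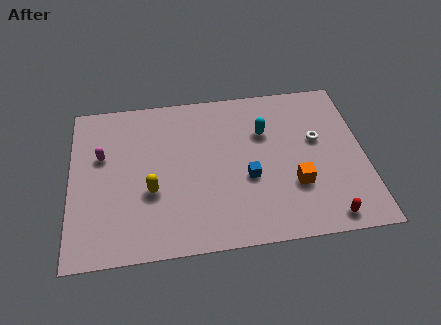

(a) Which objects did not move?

the white torus and the cyan capsule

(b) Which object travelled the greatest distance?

the red capsule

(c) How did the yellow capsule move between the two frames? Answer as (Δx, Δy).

(-2.0, 1.6)

The yellow capsule started near (5.8, 2.0) and ended near (3.8, 3.6).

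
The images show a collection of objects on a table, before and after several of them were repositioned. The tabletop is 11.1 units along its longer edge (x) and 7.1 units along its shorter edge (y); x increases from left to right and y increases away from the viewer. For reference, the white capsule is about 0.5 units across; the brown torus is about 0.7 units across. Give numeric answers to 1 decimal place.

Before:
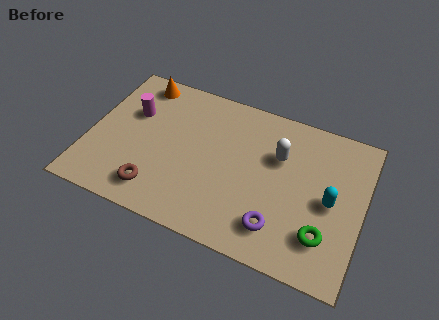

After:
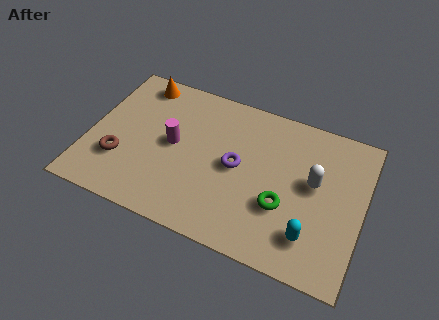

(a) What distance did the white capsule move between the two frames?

1.7

The white capsule was near (7.6, 4.7) before and (9.1, 4.0) after, so it travelled √(1.5² + 0.7²) ≈ 1.7 units.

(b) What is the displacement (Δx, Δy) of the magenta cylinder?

(1.8, -0.9)

The magenta cylinder was at about (1.6, 4.6) and moved to about (3.4, 3.7).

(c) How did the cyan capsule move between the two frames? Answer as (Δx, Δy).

(-0.6, -1.8)

From the two frames, the cyan capsule sits at roughly (9.8, 3.4) before and (9.2, 1.6) after.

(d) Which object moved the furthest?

the purple torus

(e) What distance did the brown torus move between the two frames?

1.8

The brown torus was near (3.0, 1.3) before and (1.4, 2.2) after, so it travelled √(1.6² + 0.9²) ≈ 1.8 units.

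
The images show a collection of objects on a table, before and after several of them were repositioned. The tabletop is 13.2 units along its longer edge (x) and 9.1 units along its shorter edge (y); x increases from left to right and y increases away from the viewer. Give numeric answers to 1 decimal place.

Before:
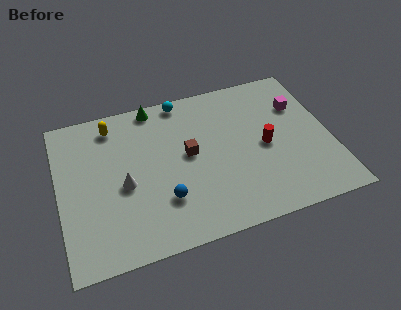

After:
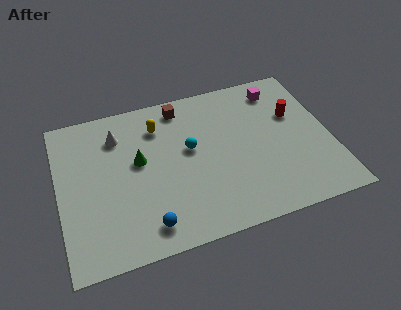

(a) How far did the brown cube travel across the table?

3.0

The brown cube moved from about (6.3, 4.9) to (6.2, 7.9), a distance of √(0.1² + 3.0²) ≈ 3.0.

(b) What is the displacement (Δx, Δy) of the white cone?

(-0.1, 3.0)

The white cone was at about (3.1, 4.0) and moved to about (3.0, 7.0).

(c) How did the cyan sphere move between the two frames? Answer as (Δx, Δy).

(0.1, -3.1)

The cyan sphere started near (6.3, 8.3) and ended near (6.4, 5.2).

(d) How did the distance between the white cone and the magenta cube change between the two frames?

-1.1

The distance was about 9.1 in the first image and 8.0 in the second, so they moved 1.1 units closer together.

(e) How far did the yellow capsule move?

2.3

The yellow capsule moved from about (2.8, 7.7) to (5.0, 7.0), a distance of √(2.2² + 0.7²) ≈ 2.3.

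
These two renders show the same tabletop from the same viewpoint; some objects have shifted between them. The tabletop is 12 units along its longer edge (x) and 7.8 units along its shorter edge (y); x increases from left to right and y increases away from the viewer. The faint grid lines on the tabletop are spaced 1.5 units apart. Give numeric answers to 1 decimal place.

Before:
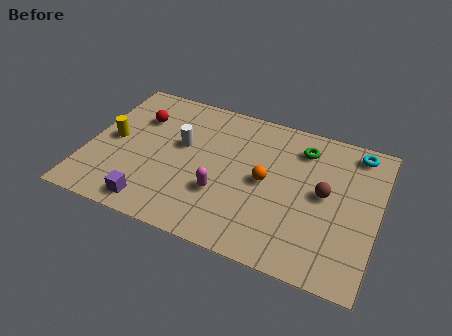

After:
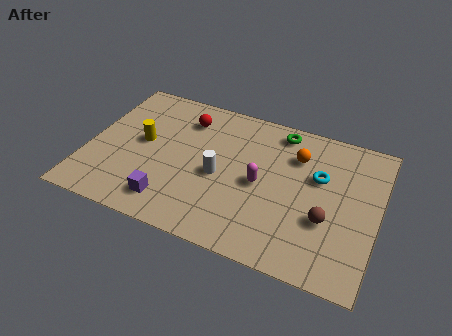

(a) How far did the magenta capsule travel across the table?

1.9

The magenta capsule was near (5.7, 2.6) before and (7.2, 3.7) after, so it travelled √(1.5² + 1.1²) ≈ 1.9 units.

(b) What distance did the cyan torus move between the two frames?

2.4

From (10.9, 6.8) to (9.5, 4.9), the cyan torus covered √(1.4² + 1.9²) ≈ 2.4 units.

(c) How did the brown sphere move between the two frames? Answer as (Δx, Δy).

(0.2, -1.3)

The brown sphere started near (9.8, 4.1) and ended near (10.0, 2.8).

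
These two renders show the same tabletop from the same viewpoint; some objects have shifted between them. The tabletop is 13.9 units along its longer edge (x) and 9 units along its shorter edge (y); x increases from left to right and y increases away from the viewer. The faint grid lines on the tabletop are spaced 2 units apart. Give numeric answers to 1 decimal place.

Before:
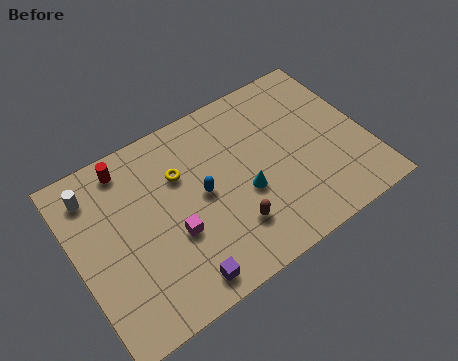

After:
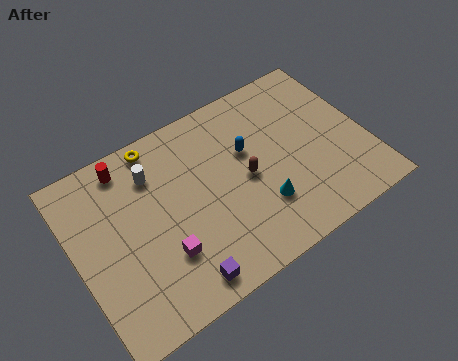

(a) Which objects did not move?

the red cylinder and the purple cube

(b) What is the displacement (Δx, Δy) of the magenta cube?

(-0.6, -0.7)

From the two frames, the magenta cube sits at roughly (4.4, 3.4) before and (3.8, 2.7) after.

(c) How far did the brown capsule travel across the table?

2.3

From (7.0, 2.3) to (8.1, 4.3), the brown capsule covered √(1.1² + 2.0²) ≈ 2.3 units.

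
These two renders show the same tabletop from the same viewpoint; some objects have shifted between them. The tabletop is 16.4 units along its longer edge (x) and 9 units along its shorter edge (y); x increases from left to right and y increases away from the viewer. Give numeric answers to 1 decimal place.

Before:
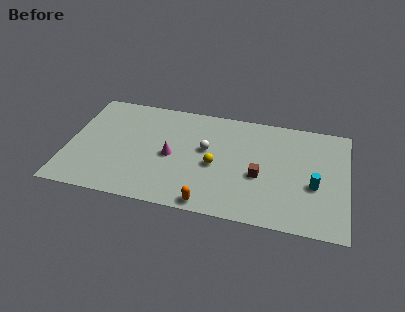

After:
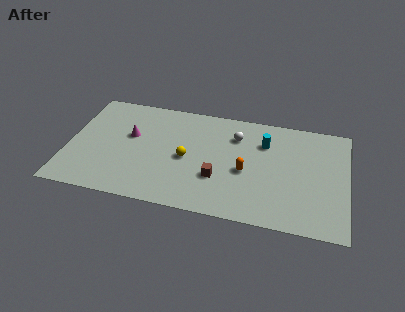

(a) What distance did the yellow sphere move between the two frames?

1.7

The yellow sphere moved from about (8.7, 4.0) to (7.0, 4.2), a distance of √(1.7² + 0.2²) ≈ 1.7.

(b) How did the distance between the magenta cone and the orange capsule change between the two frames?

+2.9

The distance was about 4.2 in the first image and 7.1 in the second, so they moved 2.9 units further apart.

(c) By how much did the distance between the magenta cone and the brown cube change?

+0.6

Before: roughly 5.2 units apart; after: 5.8. That's 0.6 units further apart.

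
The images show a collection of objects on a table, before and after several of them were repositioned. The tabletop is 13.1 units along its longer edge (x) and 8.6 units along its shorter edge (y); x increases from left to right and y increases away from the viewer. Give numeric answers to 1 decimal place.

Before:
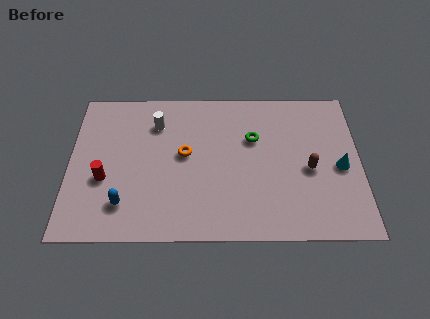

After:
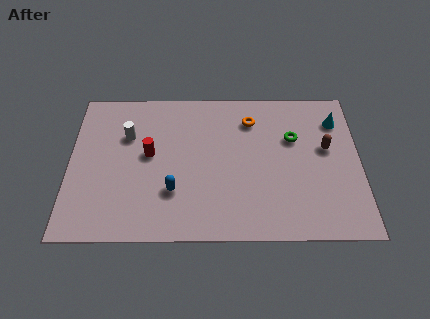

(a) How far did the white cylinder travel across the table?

1.5

From (3.9, 6.5) to (2.6, 5.8), the white cylinder covered √(1.3² + 0.7²) ≈ 1.5 units.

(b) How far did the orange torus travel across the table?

3.6

The orange torus was near (5.2, 4.7) before and (8.2, 6.7) after, so it travelled √(3.0² + 2.0²) ≈ 3.6 units.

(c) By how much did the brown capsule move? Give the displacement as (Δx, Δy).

(0.8, 1.2)

From the two frames, the brown capsule sits at roughly (10.8, 3.8) before and (11.6, 5.0) after.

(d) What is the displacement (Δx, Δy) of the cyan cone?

(-0.1, 2.7)

From the two frames, the cyan cone sits at roughly (12.2, 3.9) before and (12.1, 6.6) after.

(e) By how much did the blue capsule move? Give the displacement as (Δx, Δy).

(2.2, 0.7)

The blue capsule was at about (2.5, 1.9) and moved to about (4.7, 2.6).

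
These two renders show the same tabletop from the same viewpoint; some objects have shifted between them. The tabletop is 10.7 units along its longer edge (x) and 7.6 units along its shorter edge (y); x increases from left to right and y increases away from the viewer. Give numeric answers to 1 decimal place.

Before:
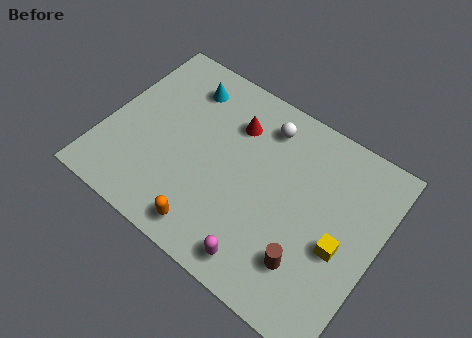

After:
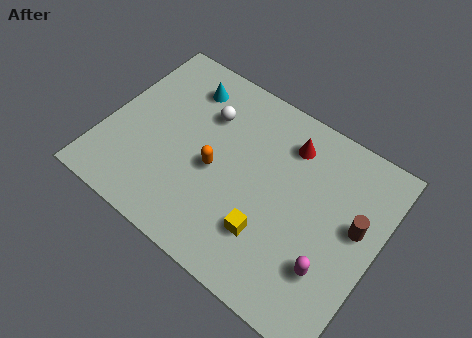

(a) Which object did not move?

the cyan cone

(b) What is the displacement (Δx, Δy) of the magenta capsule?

(2.4, 1.2)

The magenta capsule was at about (6.8, 1.0) and moved to about (9.2, 2.2).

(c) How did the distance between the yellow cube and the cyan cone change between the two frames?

-1.6

Before: roughly 7.4 units apart; after: 5.8. That's 1.6 units closer together.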